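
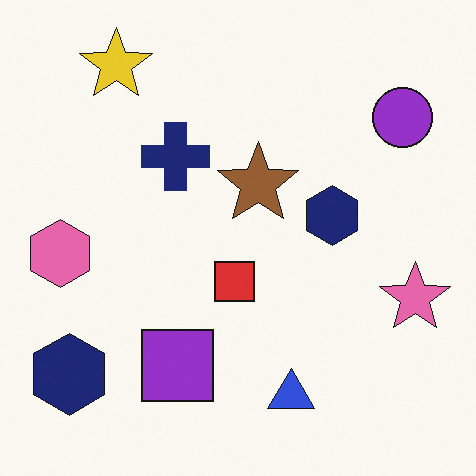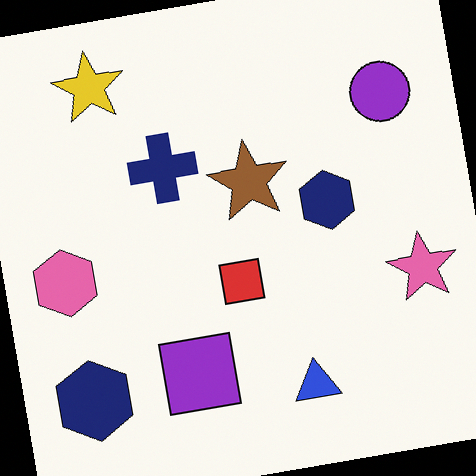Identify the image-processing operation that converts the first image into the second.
This is the original image rotated counter-clockwise by a slight angle.

Every shape is tilted by the same angle and the image corners show triangular fill wedges — a whole-image rotation by a non-right angle.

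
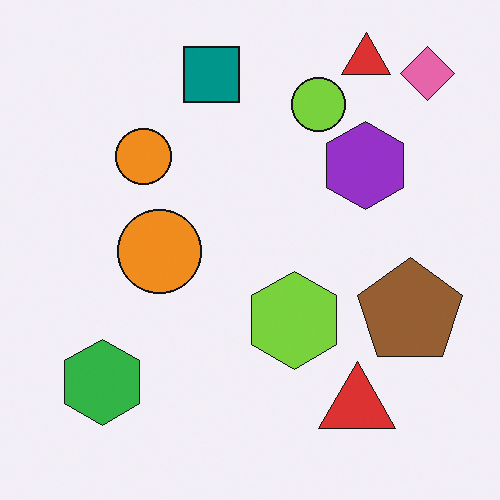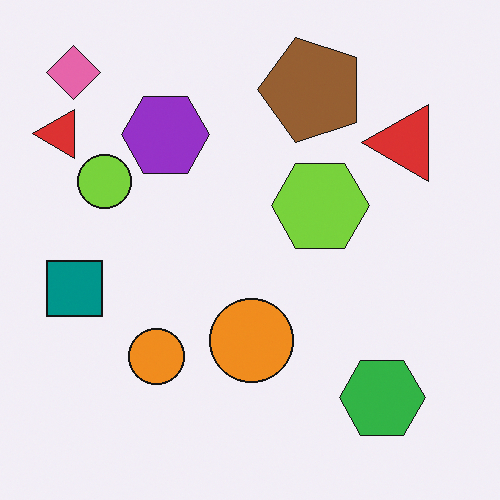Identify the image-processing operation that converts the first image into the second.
Rotated 90° counter-clockwise.

The pink diamond sits in the top-right of the first image and the top-left of the second — consistent with a whole-image 90° counter-clockwise rotation.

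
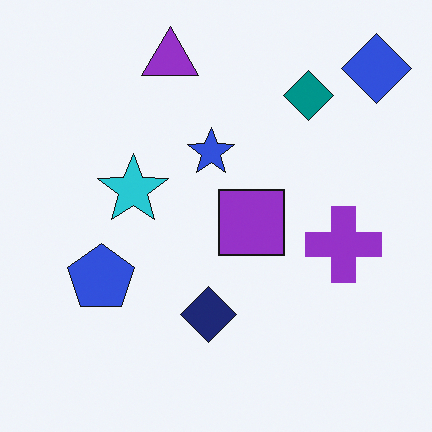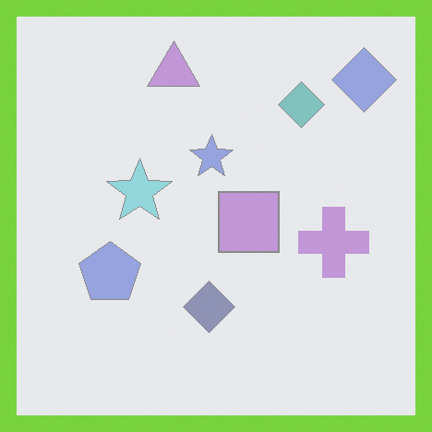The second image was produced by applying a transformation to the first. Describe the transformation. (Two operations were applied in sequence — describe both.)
It was given much lower contrast, then framed with a lime border.

Tones are pushed toward mid-grey across the whole image — a global contrast change. A solid lime frame runs around the edge of the second image, with the content slightly shrunk inside it.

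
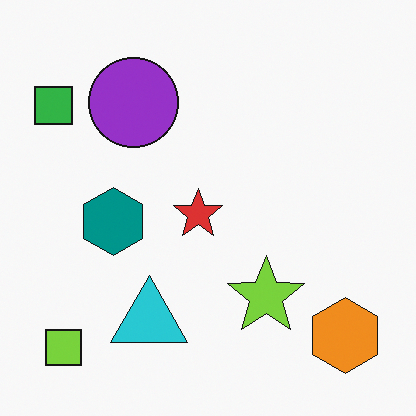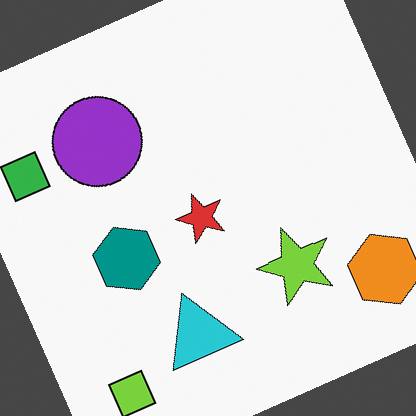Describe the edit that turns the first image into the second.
Rotated counter-clockwise by a clearly visible amount.

Every shape is tilted by the same angle and the image corners show triangular fill wedges — a whole-image rotation by a non-right angle.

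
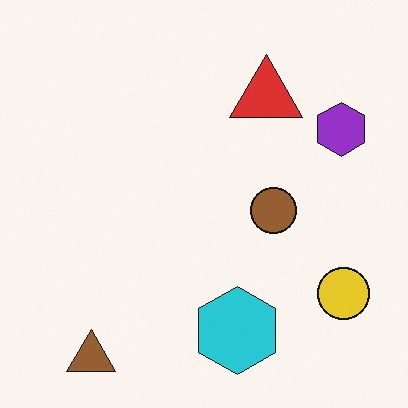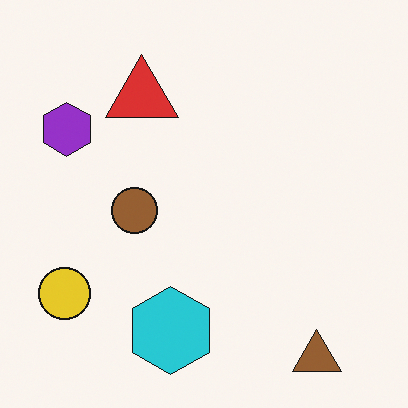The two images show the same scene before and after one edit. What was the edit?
The image was flipped horizontally (left ↔ right).

The yellow circle is in the bottom-right of the first image and the bottom-left of the second — shapes on opposite sides of the vertical midline have swapped in a mirror flip.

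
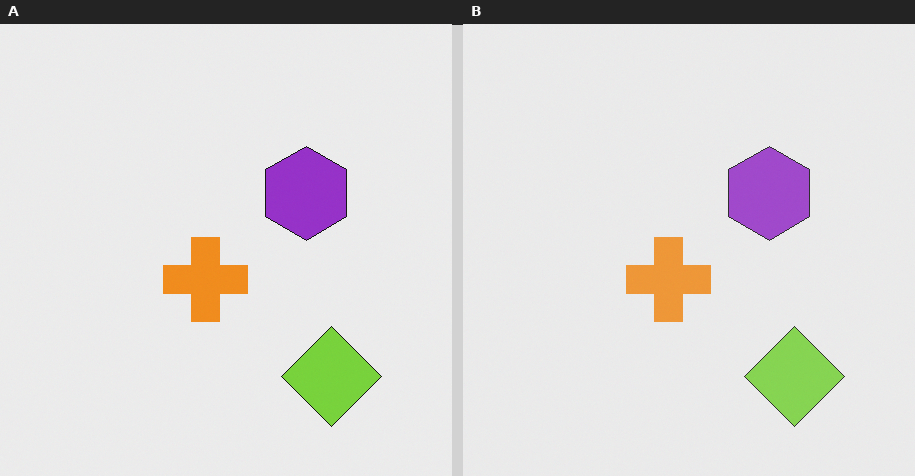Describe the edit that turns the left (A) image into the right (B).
It was given slightly reduced contrast.

Tones are pushed toward mid-grey across the whole image — a global contrast change.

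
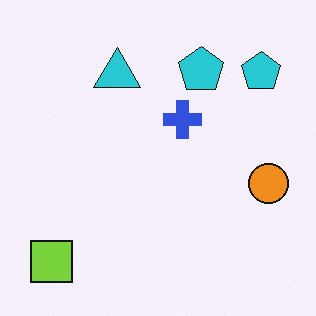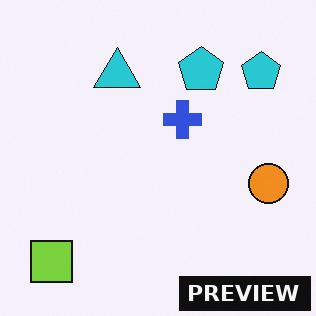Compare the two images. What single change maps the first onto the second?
The second image is the first watermarked with the text "PREVIEW" in the lower-right corner.

A dark label reading "PREVIEW" appears in the lower-right corner.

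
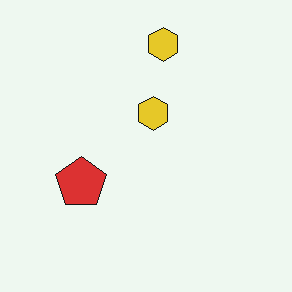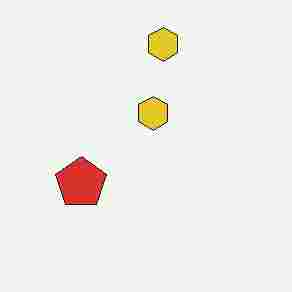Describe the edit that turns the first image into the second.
This is the original image degraded with heavy JPEG compression.

Blocky 8×8 compression artifacts appear around shape edges and the flat background shows ringing — characteristic JPEG degradation.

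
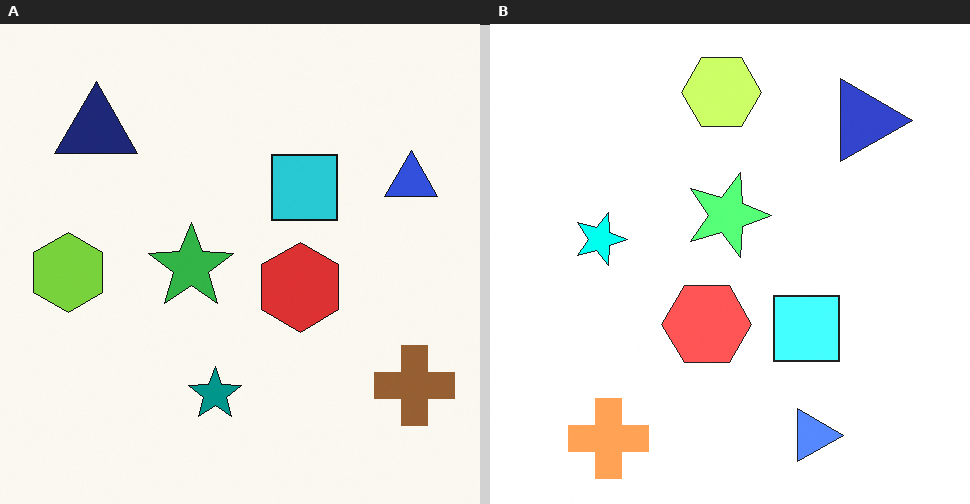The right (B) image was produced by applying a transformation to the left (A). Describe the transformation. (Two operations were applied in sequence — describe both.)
The image was rotated 90° clockwise, then brightened a lot.

The brown cross sits in the bottom-right of the left (A) image and the bottom-left of the right (B) — consistent with a whole-image 90° clockwise rotation. Every pixel — background and shapes alike — is uniformly brightened.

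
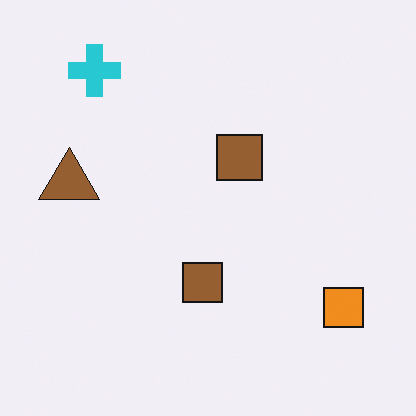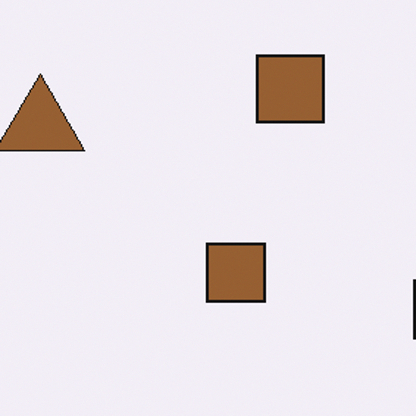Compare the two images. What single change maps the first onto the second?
The second image is the first cropped to a modestly smaller region and rescaled.

The visible shapes are larger and the field of view is narrower; shapes near the original edges may be partly or wholly outside the frame — a crop-and-rescale.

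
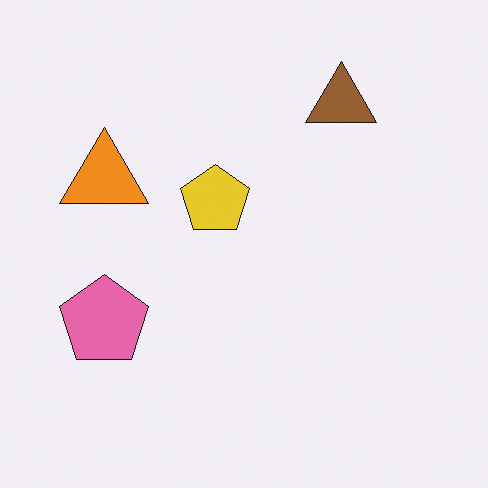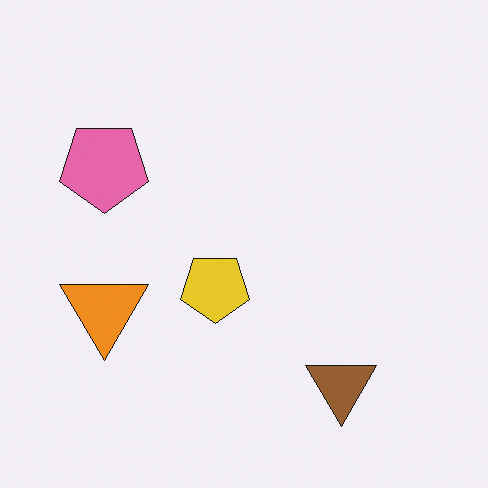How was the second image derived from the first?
Flipped vertically (top ↔ bottom).

The brown triangle is in the top-right of the first image and the bottom-right of the second — shapes on opposite sides of the horizontal midline have swapped in a mirror flip.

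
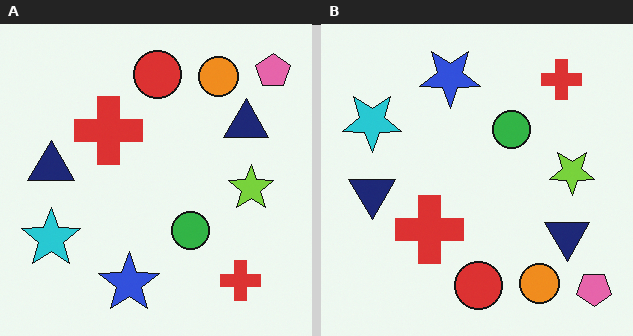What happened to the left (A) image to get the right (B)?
Flipped vertically (top ↔ bottom).

The pink pentagon is in the top-right of the left (A) image and the bottom-right of the right (B) — shapes on opposite sides of the horizontal midline have swapped in a mirror flip.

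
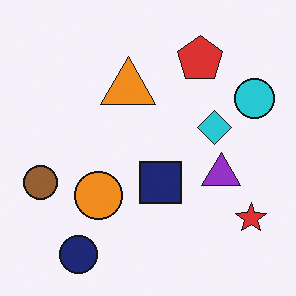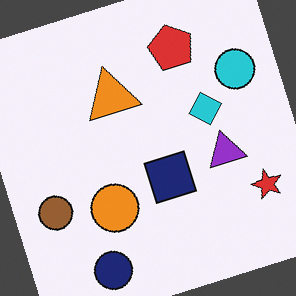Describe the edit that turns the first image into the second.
The second image is the first rotated counter-clockwise by a clearly visible amount.

Every shape is tilted by the same angle and the image corners show triangular fill wedges — a whole-image rotation by a non-right angle.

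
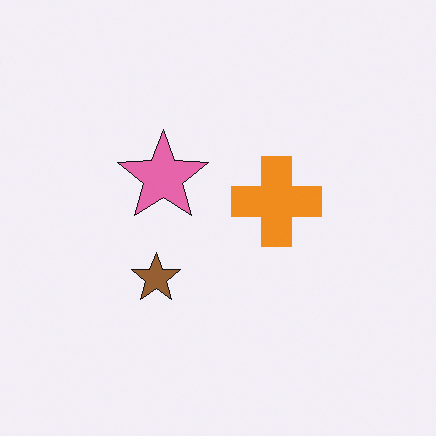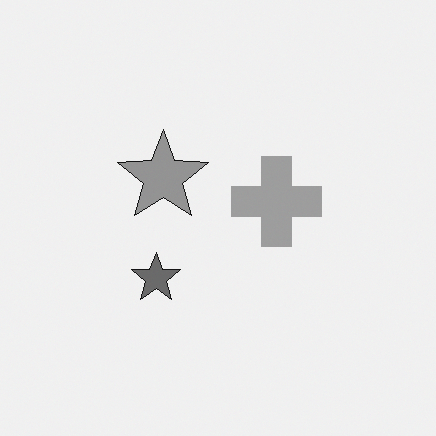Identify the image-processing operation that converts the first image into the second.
The second image is the first converted to grayscale.

All color is removed — every shape is now a shade of grey.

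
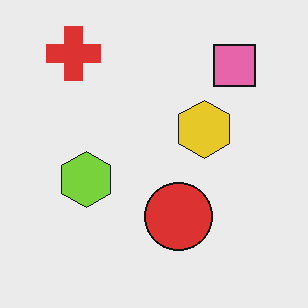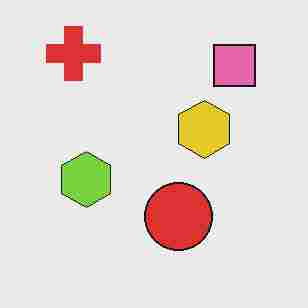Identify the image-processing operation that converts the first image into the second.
This is the original image heavily JPEG-compressed with obvious blocking artifacts.

Blocky 8×8 compression artifacts appear around shape edges and the flat background shows ringing — characteristic JPEG degradation.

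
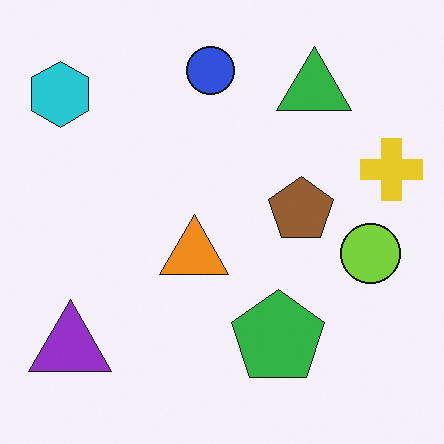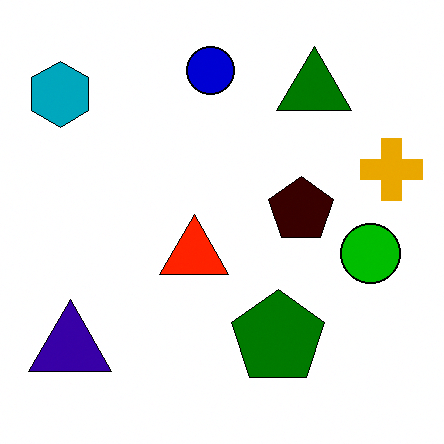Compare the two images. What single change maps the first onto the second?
The second image is the first boosted in contrast.

Tones are pushed away from mid-grey across the whole image — a global contrast change.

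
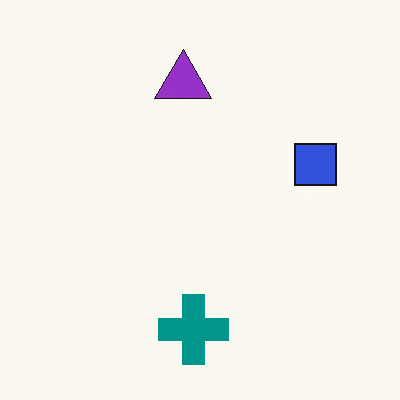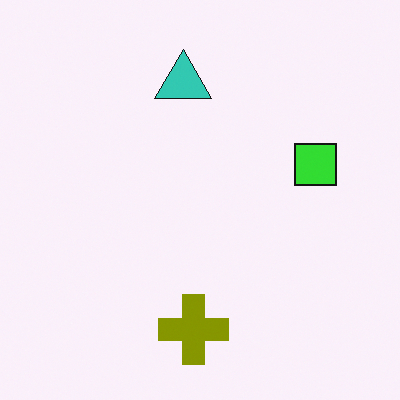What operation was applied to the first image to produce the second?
It was hue-shifted by a large amount.

Every shape's color has rotated by the same amount around the hue wheel — a uniform hue shift.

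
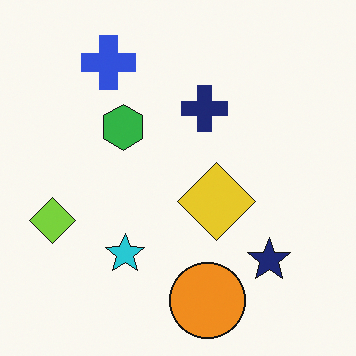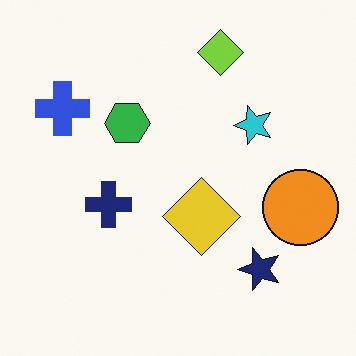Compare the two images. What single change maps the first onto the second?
This is the original image transposed (reflected across the top-left ↔ bottom-right diagonal).

Shapes have swapped their row and column positions — what was in the top-right is now in the bottom-left — a diagonal reflection.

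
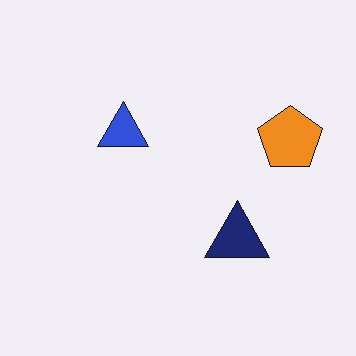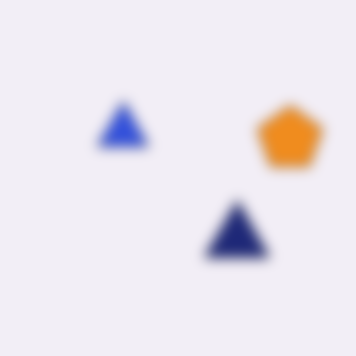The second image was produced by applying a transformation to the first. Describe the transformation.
The image was strongly gaussian-blurred.

Shape edges and outlines are uniformly softened across the whole image.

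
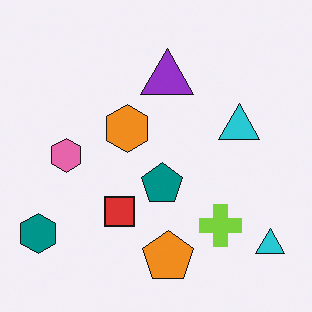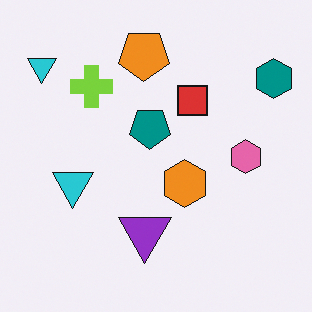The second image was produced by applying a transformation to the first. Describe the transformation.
This is the original image rotated 180°.

The teal hexagon sits in the bottom-left of the first image and the top-right of the second — consistent with a whole-image 180° rotation.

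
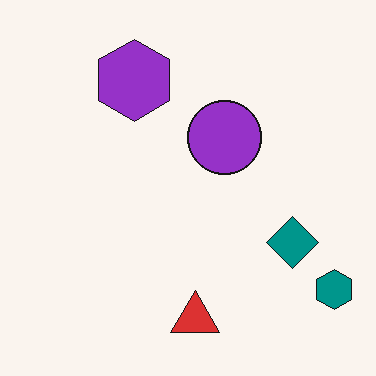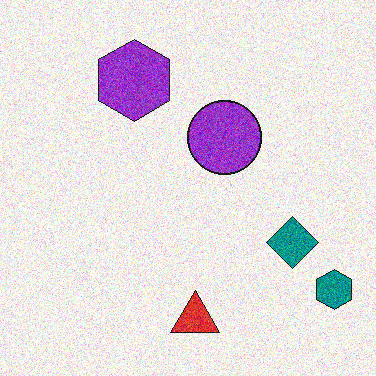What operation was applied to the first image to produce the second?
The image was degraded with strong gaussian noise.

Random speckle covers the whole image, including the flat background.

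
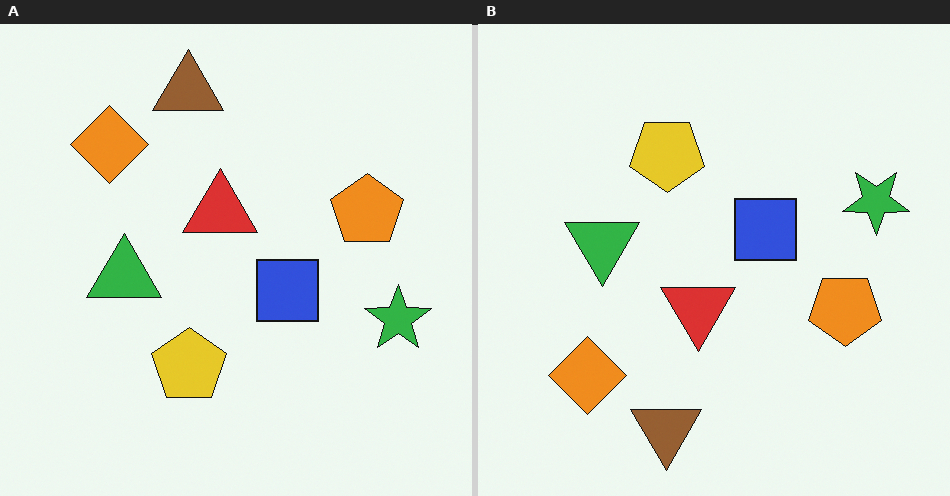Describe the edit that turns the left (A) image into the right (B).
It was flipped vertically (top ↔ bottom).

The brown triangle is in the top of the left (A) image and the bottom of the right (B) — shapes on opposite sides of the horizontal midline have swapped in a mirror flip.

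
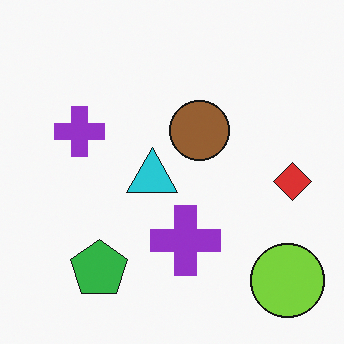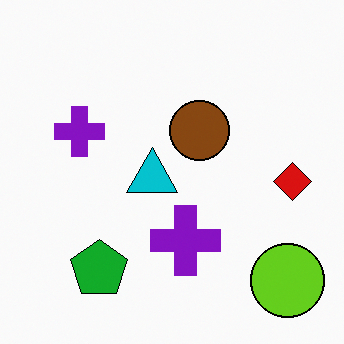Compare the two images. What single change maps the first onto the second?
This is the original image given slightly increased contrast.

Tones are pushed away from mid-grey across the whole image — a global contrast change.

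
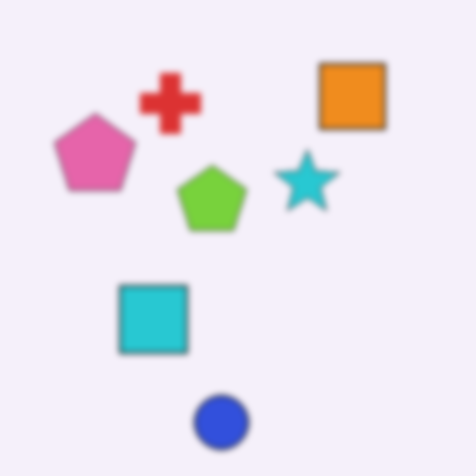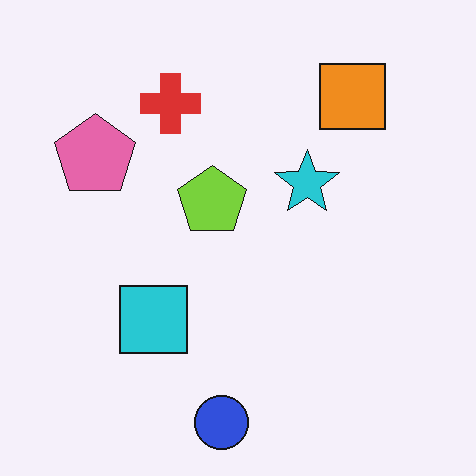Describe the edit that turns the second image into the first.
The first image is the second noticeably gaussian-blurred.

Shape edges and outlines are uniformly softened across the whole image.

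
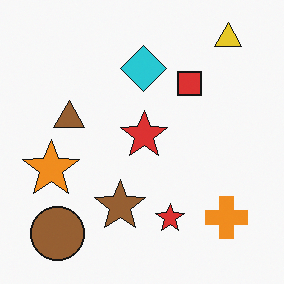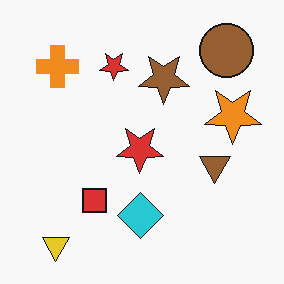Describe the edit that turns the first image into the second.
The second image is the first rotated 180°.

The yellow triangle sits in the top-right of the first image and the bottom-left of the second — consistent with a whole-image 180° rotation.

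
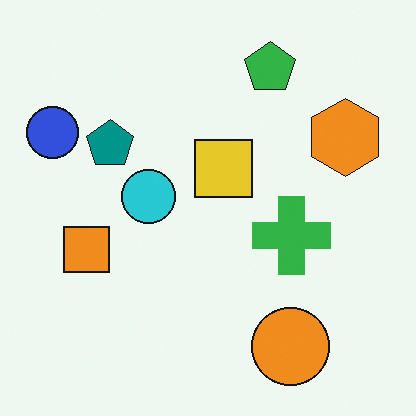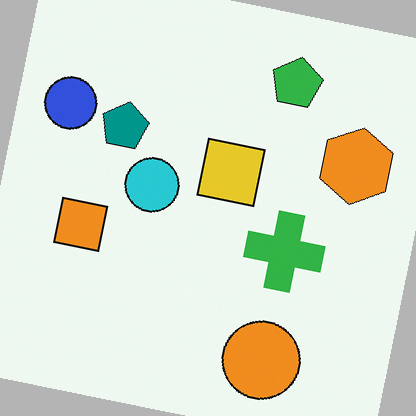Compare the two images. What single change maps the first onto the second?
The transformation is: rotated clockwise by a few degrees.

Every shape is tilted by the same angle and the image corners show triangular fill wedges — a whole-image rotation by a non-right angle.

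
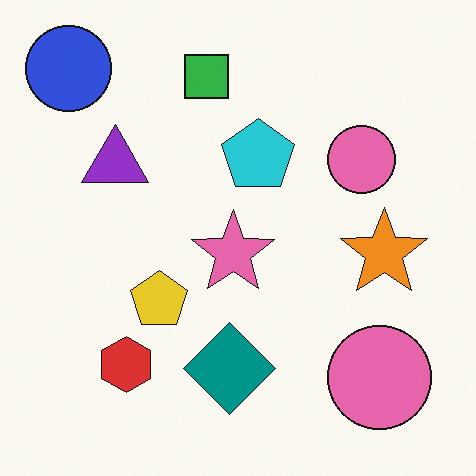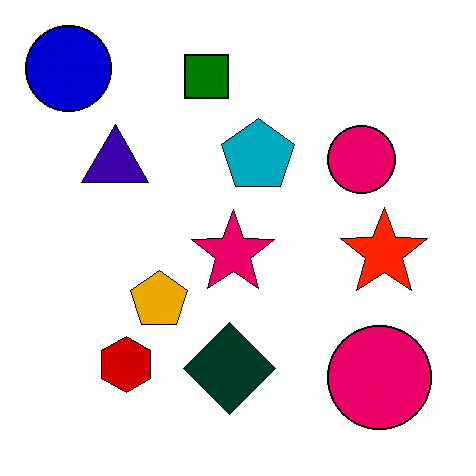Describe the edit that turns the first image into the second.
It was boosted in contrast.

Tones are pushed away from mid-grey across the whole image — a global contrast change.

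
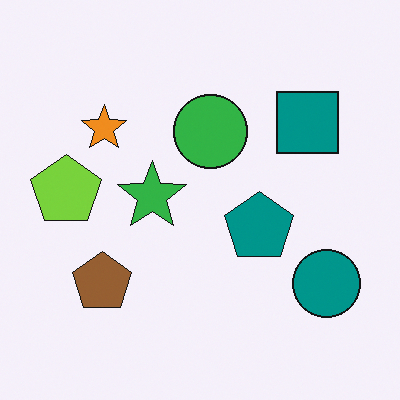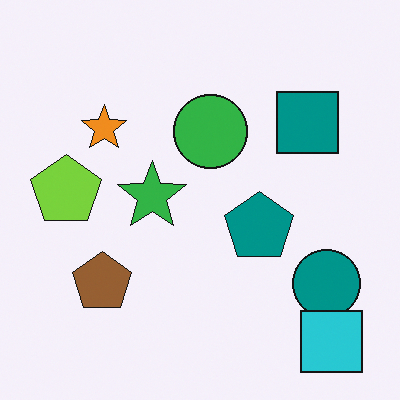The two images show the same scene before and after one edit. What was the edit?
The transformation is: overlaid with an additional cyan square.

A cyan square appears in the second image that is absent from the first.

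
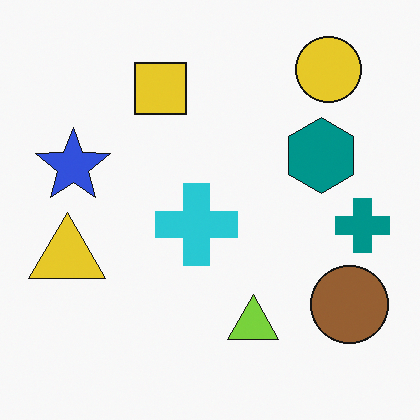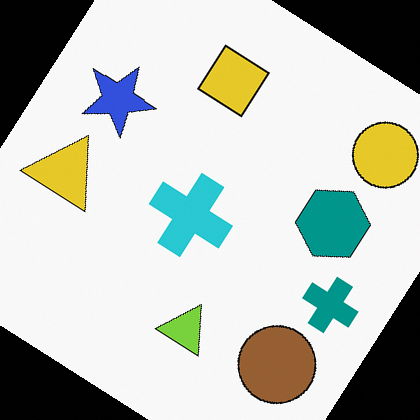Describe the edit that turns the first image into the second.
The transformation is: rotated clockwise by a large amount — several tens of degrees.

Every shape is tilted by the same angle and the image corners show triangular fill wedges — a whole-image rotation by a non-right angle.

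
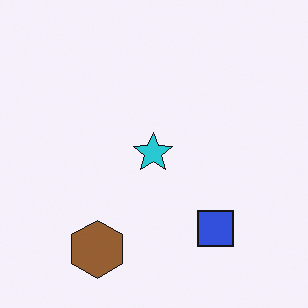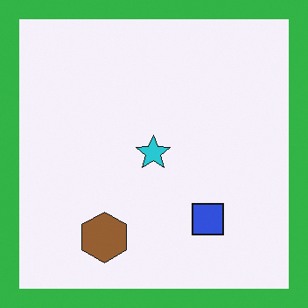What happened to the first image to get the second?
Framed with a green border.

A solid green frame runs around the edge of the second image, with the content slightly shrunk inside it.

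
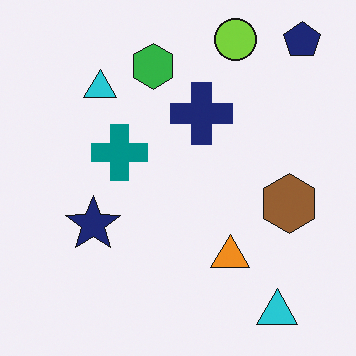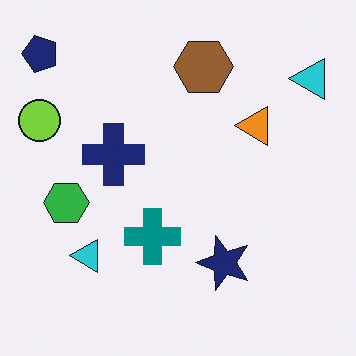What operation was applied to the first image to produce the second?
The second image is the first rotated 90° counter-clockwise.

The navy pentagon sits in the top-right of the first image and the top-left of the second — consistent with a whole-image 90° counter-clockwise rotation.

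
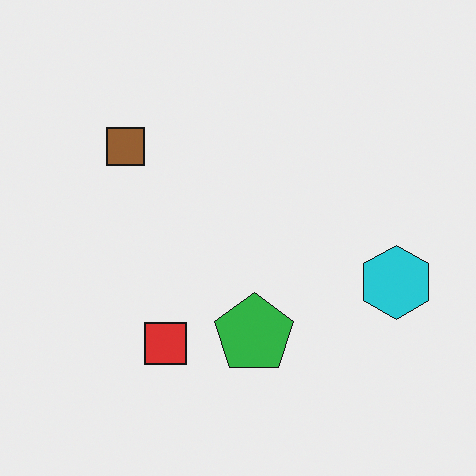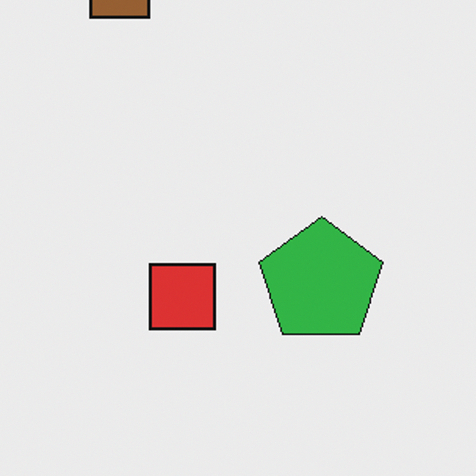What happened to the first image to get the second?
The second image is the first cropped slightly and scaled back up.

The visible shapes are larger and the field of view is narrower; shapes near the original edges may be partly or wholly outside the frame — a crop-and-rescale.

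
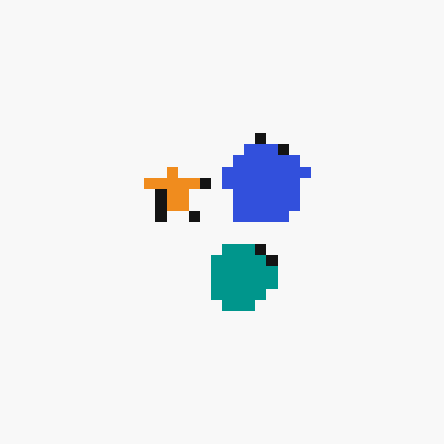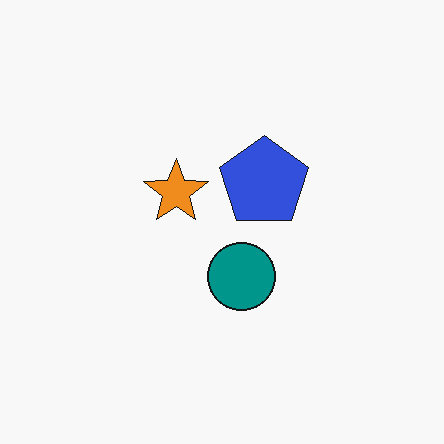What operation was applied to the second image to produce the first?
The image was heavily pixelated into large blocks.

Shapes are reduced to large square blocks; fine edges and outlines are lost — a downscale-then-upscale (mosaic) effect.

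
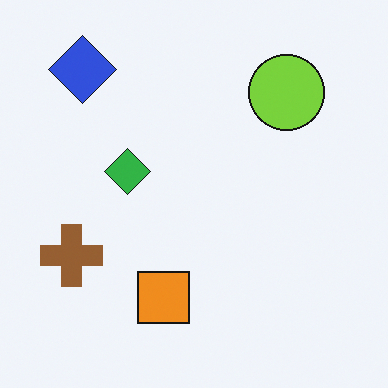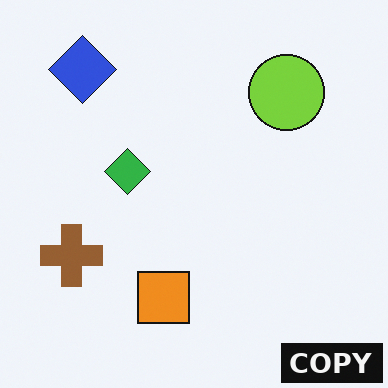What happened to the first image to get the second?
It was watermarked with the text "COPY" in the lower-right corner.

A dark label reading "COPY" appears in the lower-right corner.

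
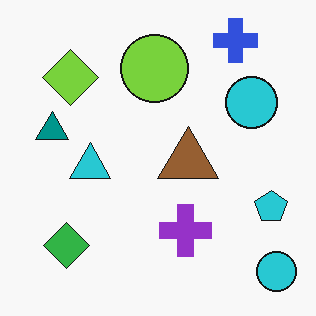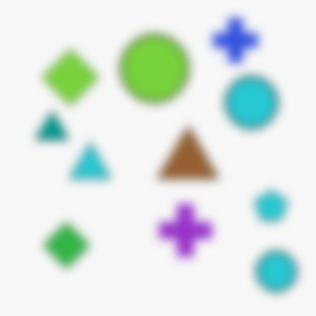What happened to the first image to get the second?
It was heavily blurred.

Shape edges and outlines are uniformly softened across the whole image.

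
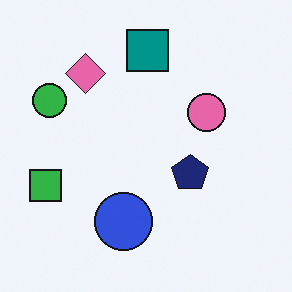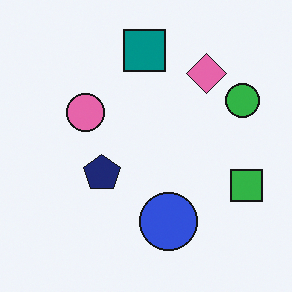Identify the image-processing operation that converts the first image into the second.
The second image is the first flipped horizontally (left ↔ right).

The green square is in the left of the first image and the right of the second — shapes on opposite sides of the vertical midline have swapped in a mirror flip.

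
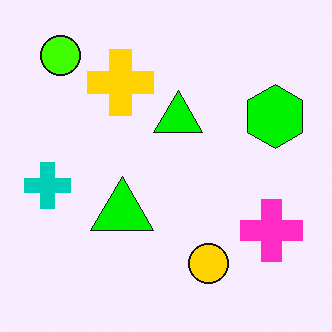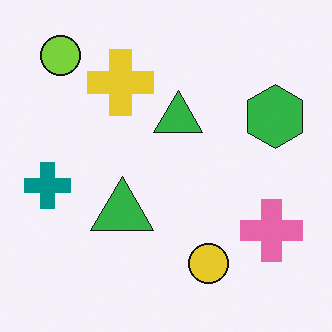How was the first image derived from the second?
The transformation is: heavily oversaturated.

All colors are more vivid — a global saturation change.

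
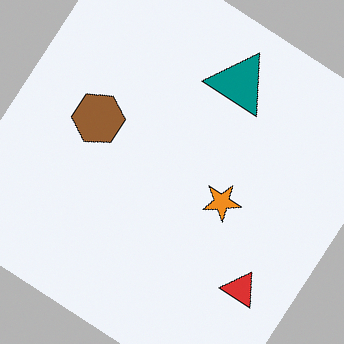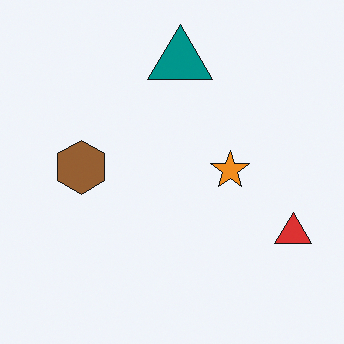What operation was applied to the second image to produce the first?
The image was rotated clockwise by a large amount — several tens of degrees.

Every shape is tilted by the same angle and the image corners show triangular fill wedges — a whole-image rotation by a non-right angle.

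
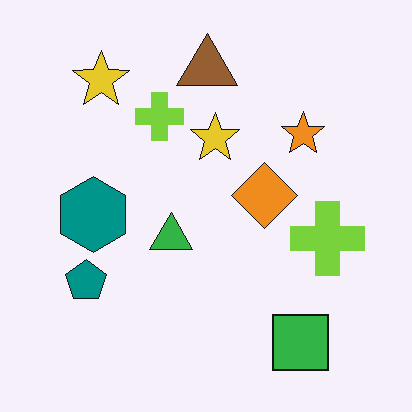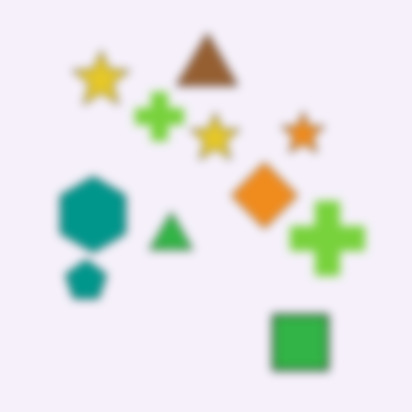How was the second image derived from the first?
The image was noticeably gaussian-blurred.

Shape edges and outlines are uniformly softened across the whole image.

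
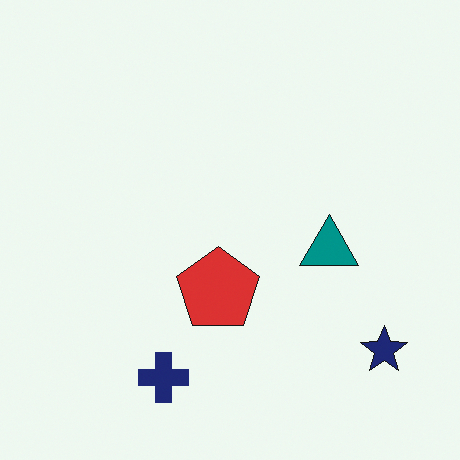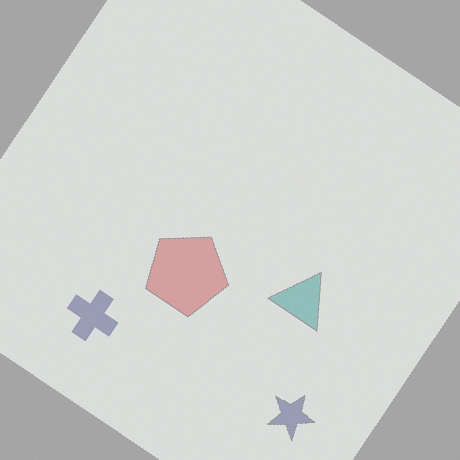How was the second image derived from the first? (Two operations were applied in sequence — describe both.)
The second image is the first rotated clockwise by a large amount — several tens of degrees, then given much lower contrast.

Every shape is tilted by the same angle and the image corners show triangular fill wedges — a whole-image rotation by a non-right angle. Tones are pushed toward mid-grey across the whole image — a global contrast change.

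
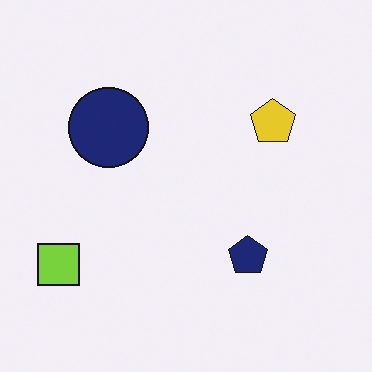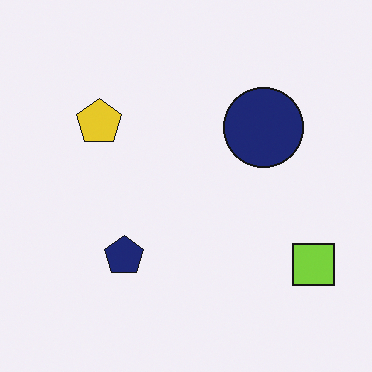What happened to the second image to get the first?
The transformation is: flipped horizontally (left ↔ right).

The lime square is in the bottom-right of the second image and the bottom-left of the first — shapes on opposite sides of the vertical midline have swapped in a mirror flip.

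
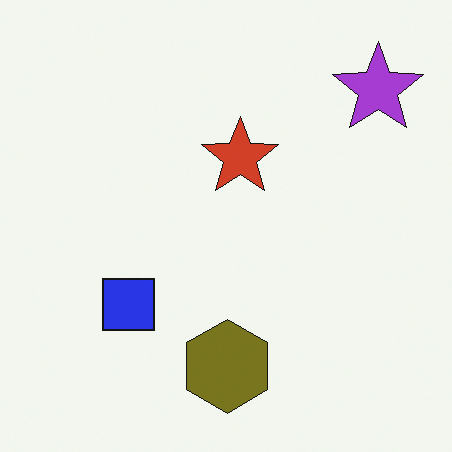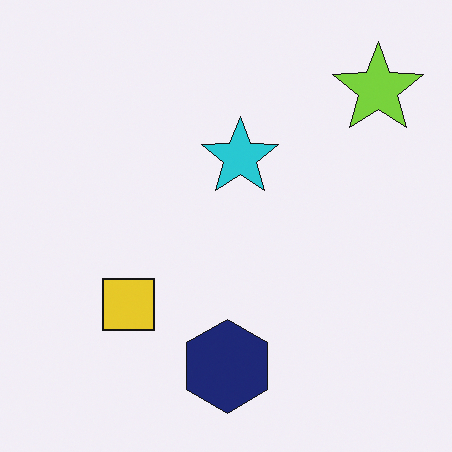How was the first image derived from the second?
The image was hue-shifted by a large amount.

Every shape's color has rotated by the same amount around the hue wheel — a uniform hue shift.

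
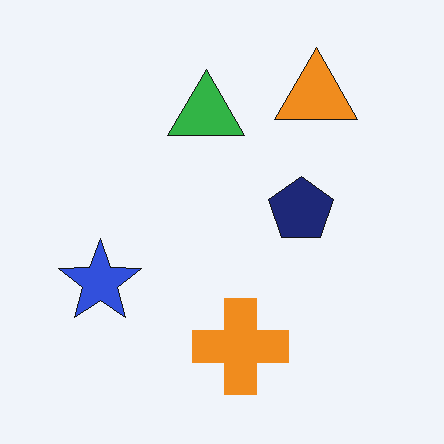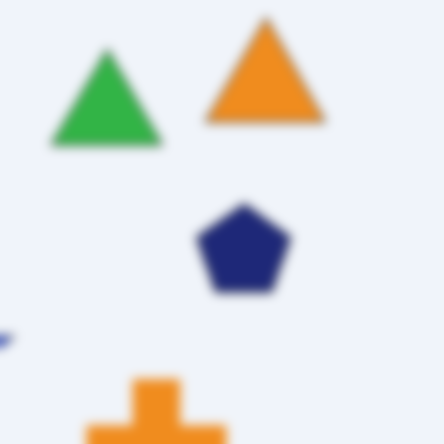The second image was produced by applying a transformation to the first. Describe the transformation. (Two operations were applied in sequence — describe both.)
The image was cropped slightly and scaled back up, then heavily blurred.

The visible shapes are larger and the field of view is narrower; shapes near the original edges may be partly or wholly outside the frame — a crop-and-rescale. Shape edges and outlines are uniformly softened across the whole image.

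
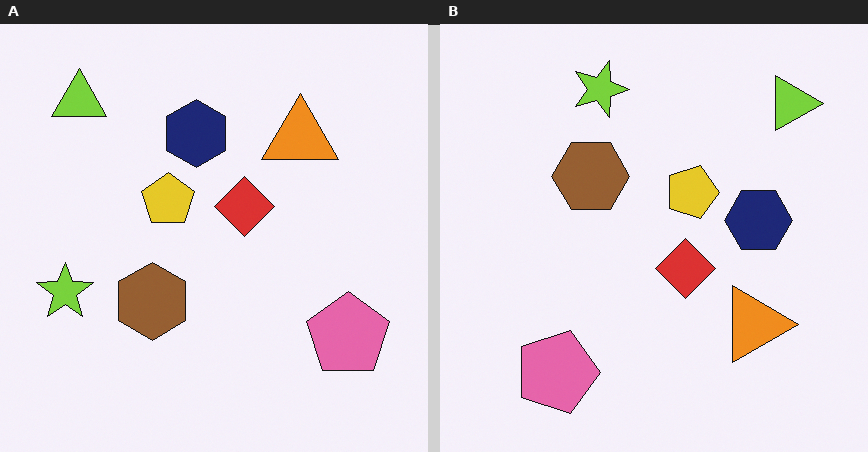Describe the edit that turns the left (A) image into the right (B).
It was rotated 90° clockwise.

The lime triangle sits in the top-left of the left (A) image and the top-right of the right (B) — consistent with a whole-image 90° clockwise rotation.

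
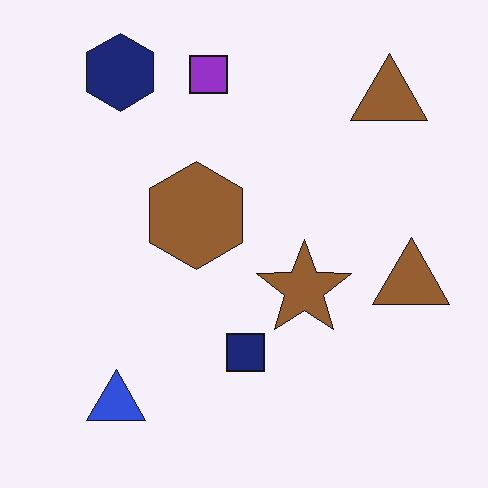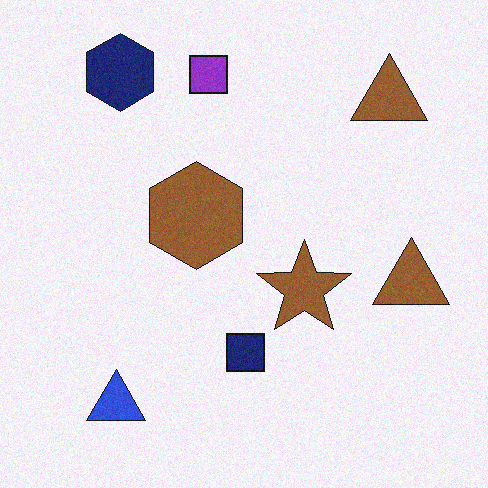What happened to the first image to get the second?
The image was degraded with subtle gaussian noise.

Random speckle covers the whole image, including the flat background.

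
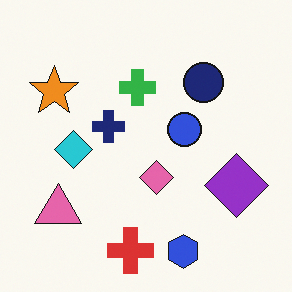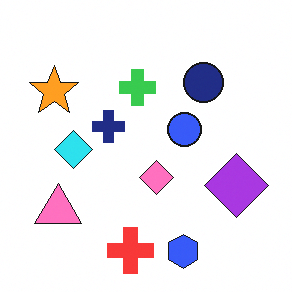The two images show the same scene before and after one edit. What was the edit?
Brightened a little.

Every pixel — background and shapes alike — is uniformly brightened.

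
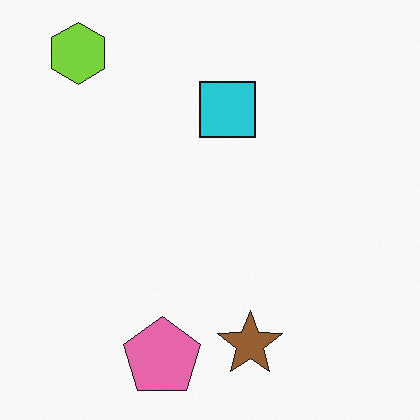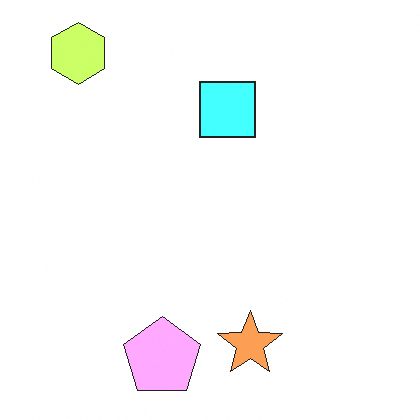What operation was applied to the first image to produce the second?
Substantially brightened.

Every pixel — background and shapes alike — is uniformly brightened.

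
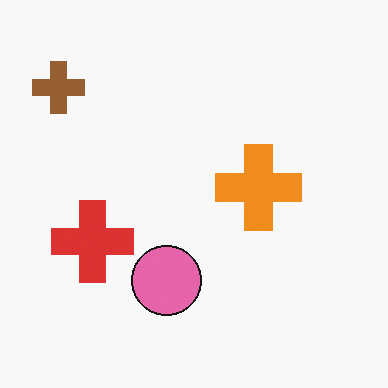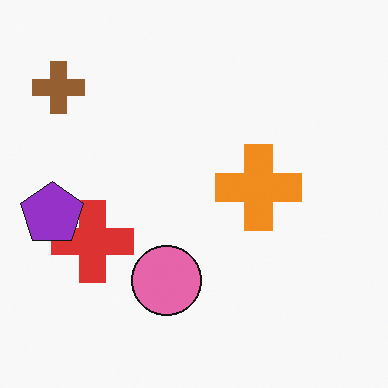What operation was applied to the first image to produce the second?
It was overlaid with an additional purple pentagon.

A purple pentagon appears in the second image that is absent from the first.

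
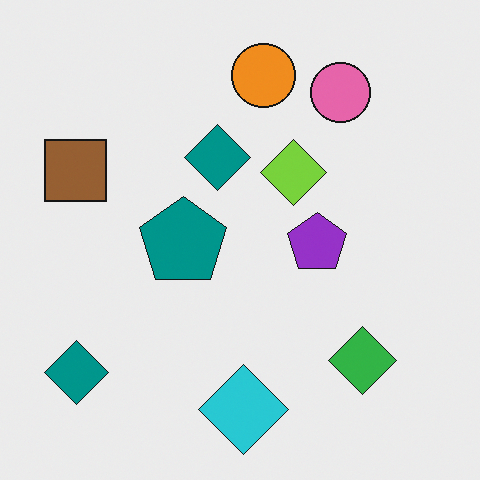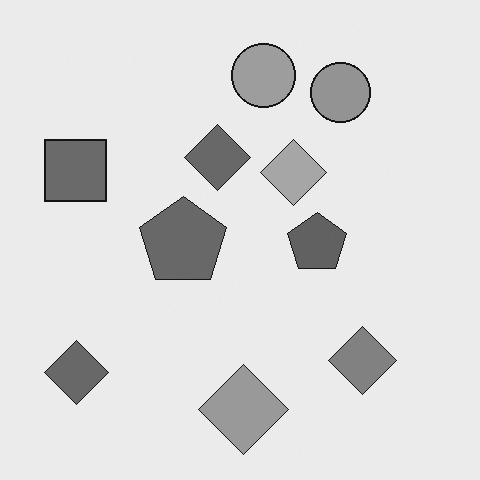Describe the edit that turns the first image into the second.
The second image is the first converted to grayscale.

All color is removed — every shape is now a shade of grey.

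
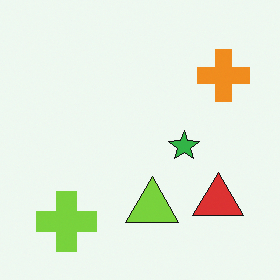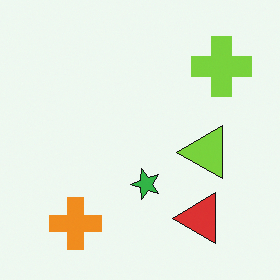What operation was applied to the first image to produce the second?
The image was transposed (reflected across the top-left ↔ bottom-right diagonal).

Shapes have swapped their row and column positions — what was in the top-right is now in the bottom-left — a diagonal reflection.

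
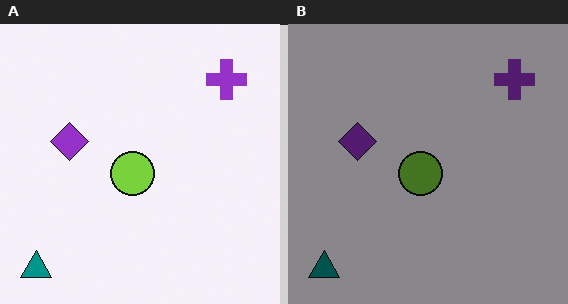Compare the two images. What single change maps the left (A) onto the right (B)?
The transformation is: noticeably darkened.

Every pixel — background and shapes alike — is uniformly darkened.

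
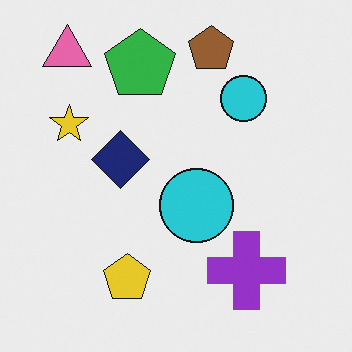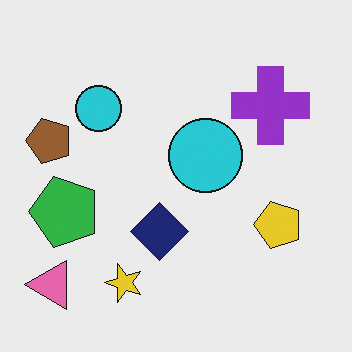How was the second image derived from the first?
Rotated 90° counter-clockwise.

The pink triangle sits in the top-left of the first image and the bottom-left of the second — consistent with a whole-image 90° counter-clockwise rotation.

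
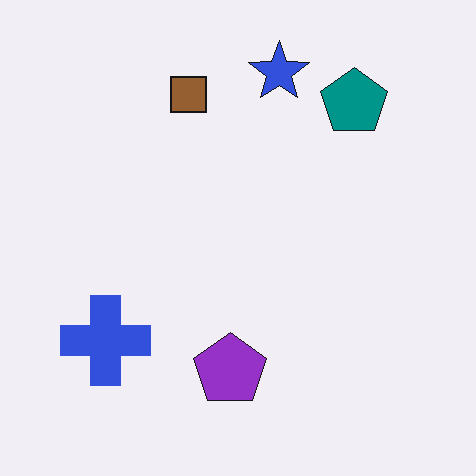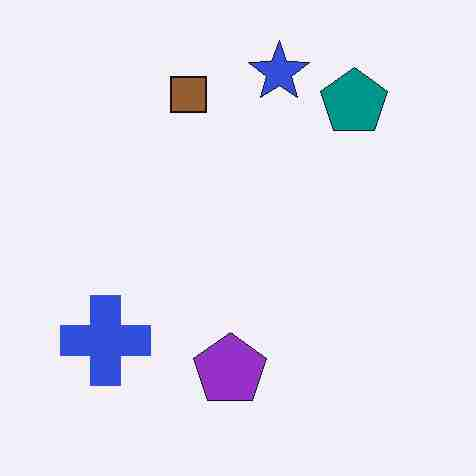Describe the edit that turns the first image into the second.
The image was degraded with heavy JPEG compression.

Blocky 8×8 compression artifacts appear around shape edges and the flat background shows ringing — characteristic JPEG degradation.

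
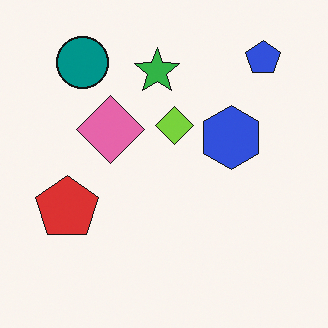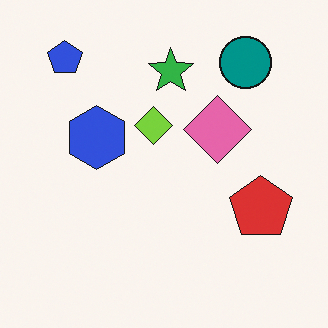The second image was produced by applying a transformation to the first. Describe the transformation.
The image was flipped horizontally (left ↔ right).

The blue pentagon is in the top-right of the first image and the top-left of the second — shapes on opposite sides of the vertical midline have swapped in a mirror flip.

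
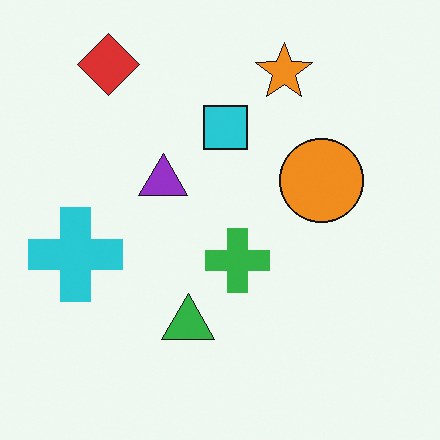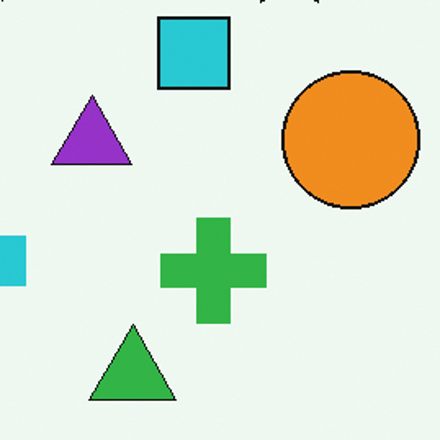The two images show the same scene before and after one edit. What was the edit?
It was cropped to a noticeably smaller region and rescaled.

The visible shapes are larger and the field of view is narrower; shapes near the original edges may be partly or wholly outside the frame — a crop-and-rescale.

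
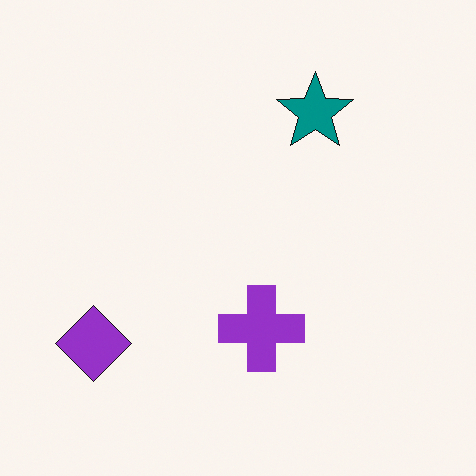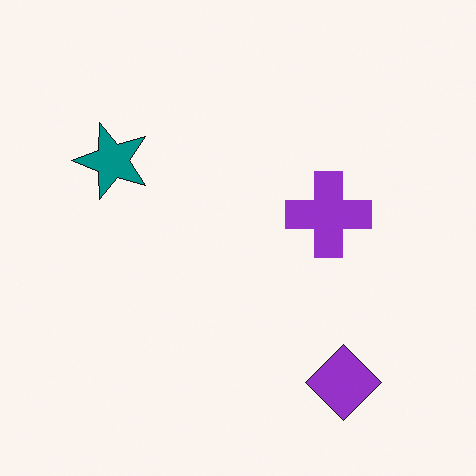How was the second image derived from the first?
It was rotated 90° counter-clockwise.

The purple diamond sits in the bottom-left of the first image and the bottom-right of the second — consistent with a whole-image 90° counter-clockwise rotation.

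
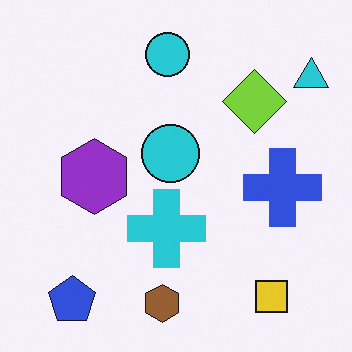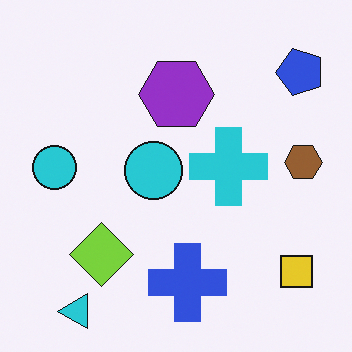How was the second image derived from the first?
The transformation is: transposed (reflected across the top-left ↔ bottom-right diagonal).

Shapes have swapped their row and column positions — what was in the top-right is now in the bottom-left — a diagonal reflection.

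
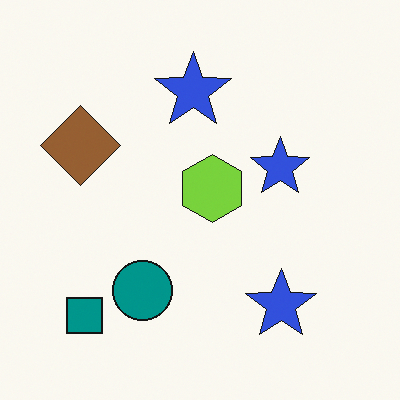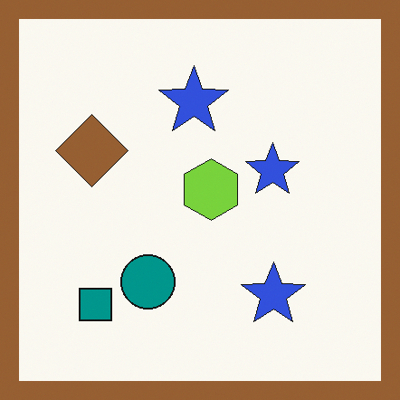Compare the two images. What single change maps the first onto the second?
Framed with a brown border.

A solid brown frame runs around the edge of the second image, with the content slightly shrunk inside it.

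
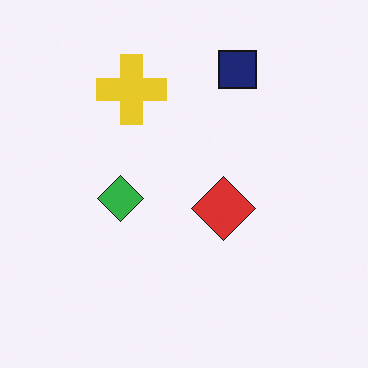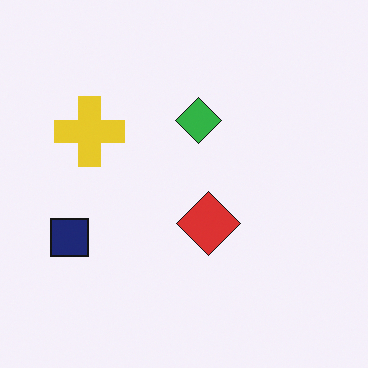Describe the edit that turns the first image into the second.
The transformation is: transposed (reflected across the top-left ↔ bottom-right diagonal).

Shapes have swapped their row and column positions — what was in the top-right is now in the bottom-left — a diagonal reflection.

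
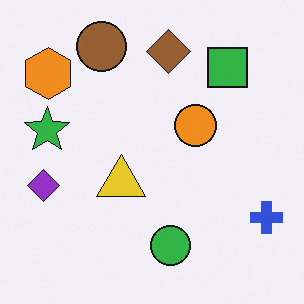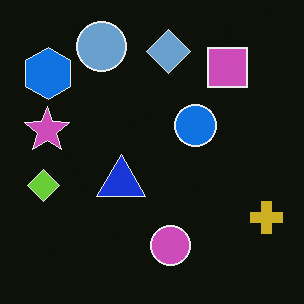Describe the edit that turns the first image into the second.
It was color-inverted (negative).

The light background has become dark and every shape's color is its complement — a photographic negative.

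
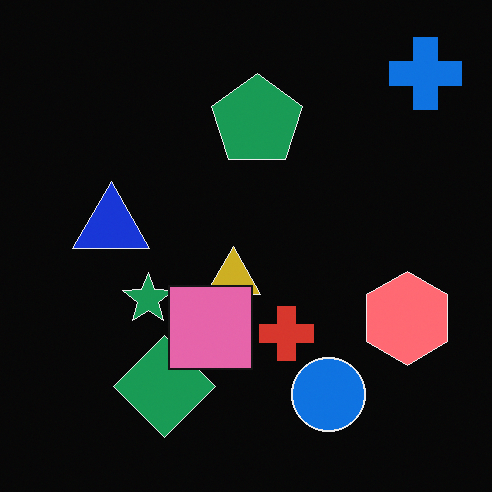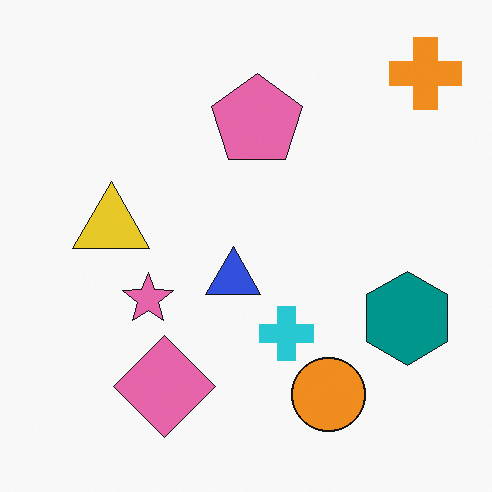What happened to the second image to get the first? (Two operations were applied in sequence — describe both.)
Color-inverted (negative), then overlaid with an additional pink square.

The light background has become dark and every shape's color is its complement — a photographic negative. A pink square appears in the first image that is absent from the second.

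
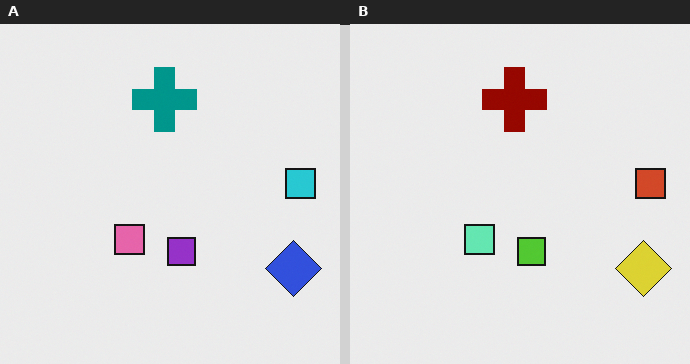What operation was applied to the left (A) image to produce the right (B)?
It was hue-shifted through roughly half the color wheel.

Every shape's color has rotated by the same amount around the hue wheel — a uniform hue shift.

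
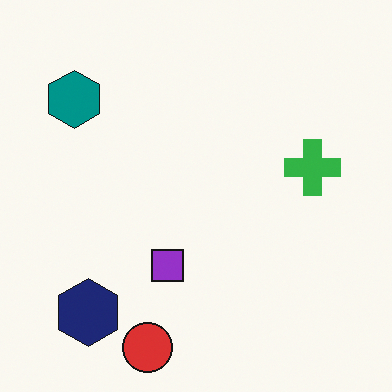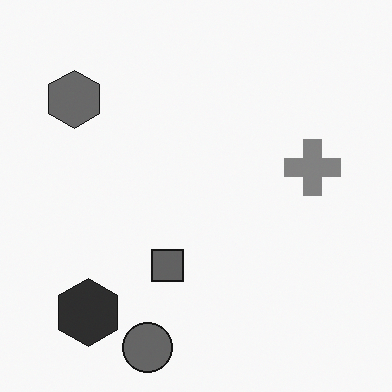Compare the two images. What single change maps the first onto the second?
It was converted to grayscale.

All color is removed — every shape is now a shade of grey.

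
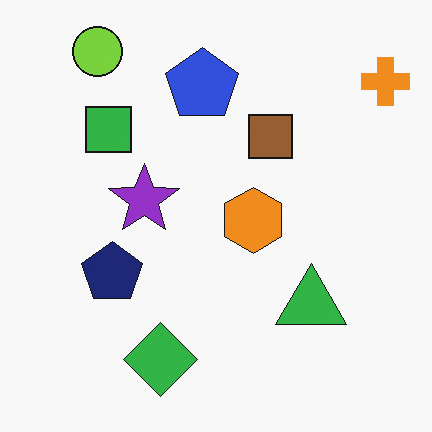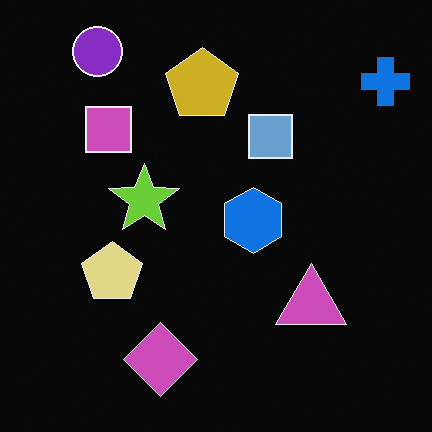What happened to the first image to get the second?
The transformation is: color-inverted (negative).

The light background has become dark and every shape's color is its complement — a photographic negative.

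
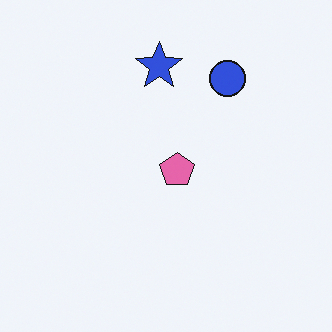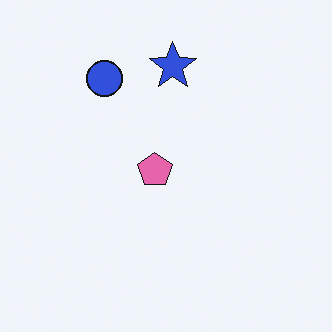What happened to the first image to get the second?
The transformation is: flipped horizontally (left ↔ right).

The blue circle is in the top-right of the first image and the top-left of the second — shapes on opposite sides of the vertical midline have swapped in a mirror flip.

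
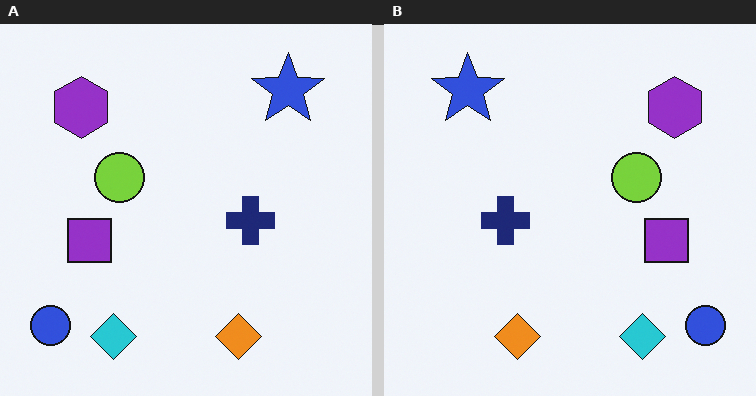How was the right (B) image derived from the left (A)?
This is the original image flipped horizontally (left ↔ right).

The blue circle is in the bottom-left of the left (A) image and the bottom-right of the right (B) — shapes on opposite sides of the vertical midline have swapped in a mirror flip.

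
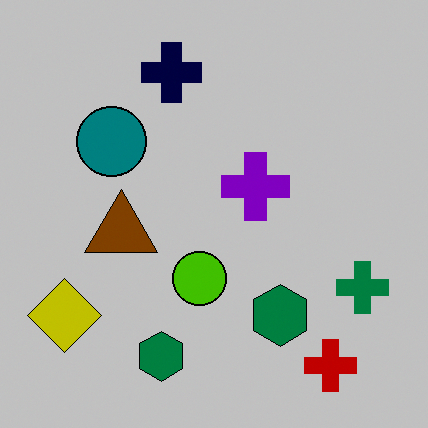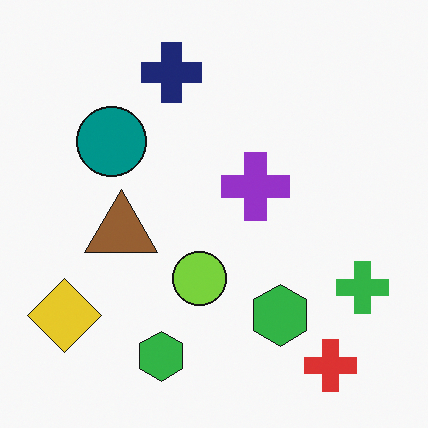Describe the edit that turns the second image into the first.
The first image is the second heavily posterized to just a handful of flat colors.

Each flat color has snapped to a coarser quantized level — most visibly, the near-white background has dropped to a flat grey.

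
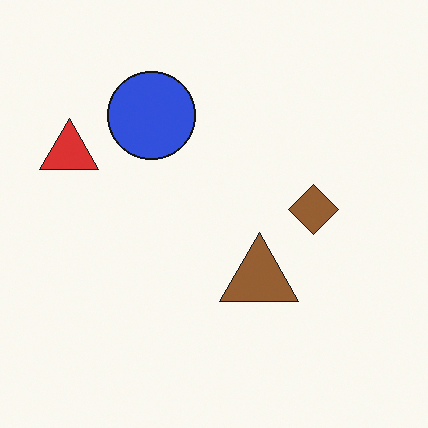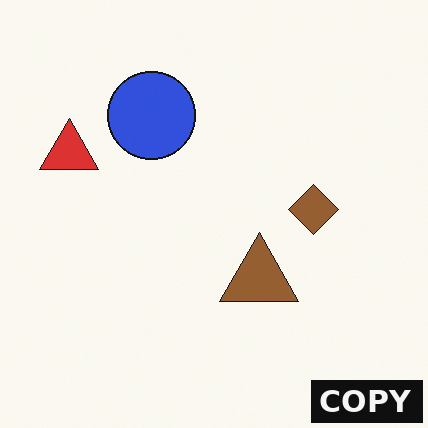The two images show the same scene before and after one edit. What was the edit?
This is the original image watermarked with the text "COPY" in the lower-right corner.

A dark label reading "COPY" appears in the lower-right corner.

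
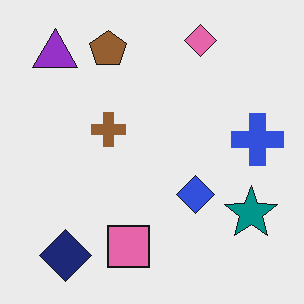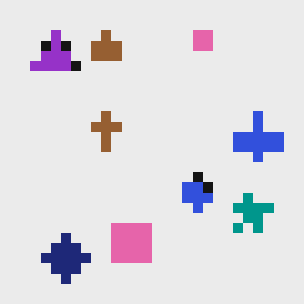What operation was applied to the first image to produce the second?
The image was coarsely pixelated.

Shapes are reduced to large square blocks; fine edges and outlines are lost — a downscale-then-upscale (mosaic) effect.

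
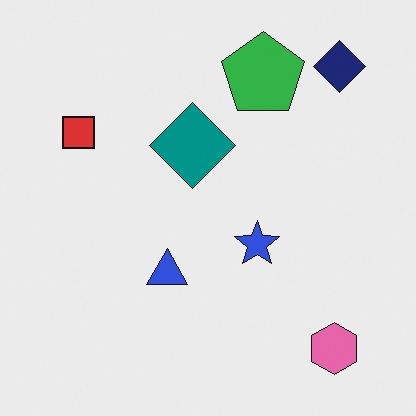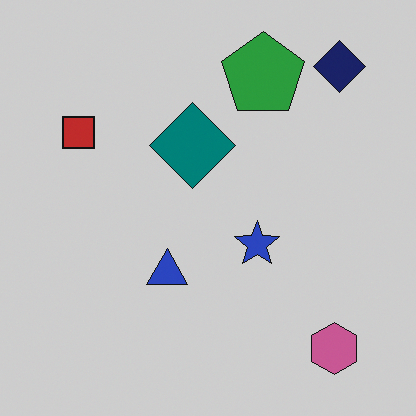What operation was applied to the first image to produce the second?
This is the original image darkened a little.

Every pixel — background and shapes alike — is uniformly darkened.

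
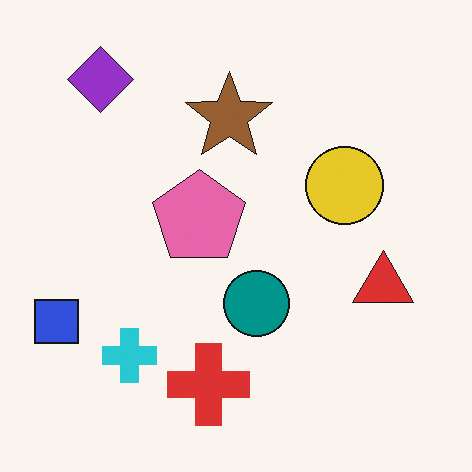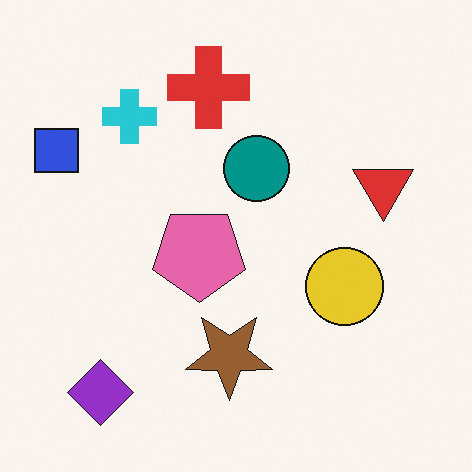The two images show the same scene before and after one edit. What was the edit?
Flipped vertically (top ↔ bottom).

The purple diamond is in the top-left of the first image and the bottom-left of the second — shapes on opposite sides of the horizontal midline have swapped in a mirror flip.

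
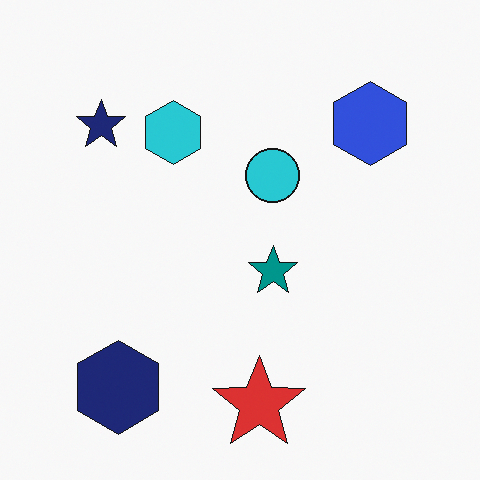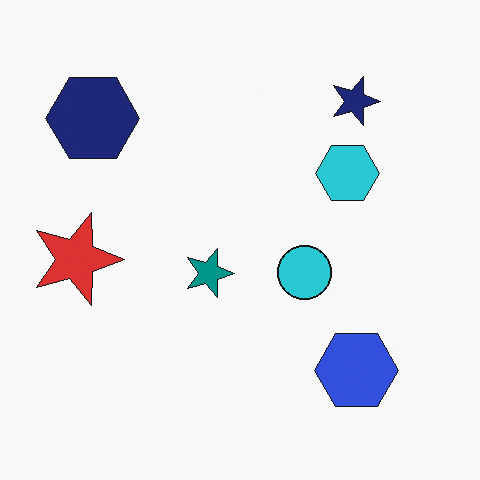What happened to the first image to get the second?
The image was rotated 90° clockwise.

The navy hexagon sits in the bottom-left of the first image and the top-left of the second — consistent with a whole-image 90° clockwise rotation.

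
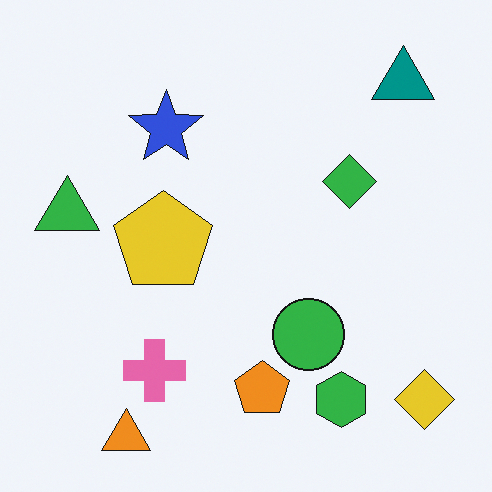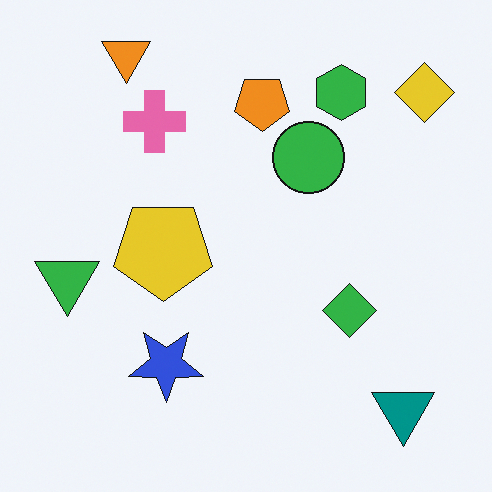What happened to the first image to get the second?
The image was flipped vertically (top ↔ bottom).

The orange triangle is in the bottom-left of the first image and the top-left of the second — shapes on opposite sides of the horizontal midline have swapped in a mirror flip.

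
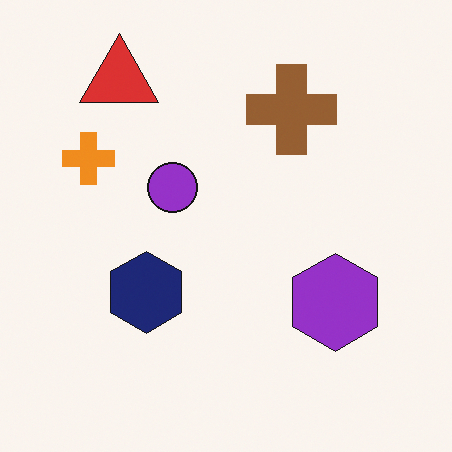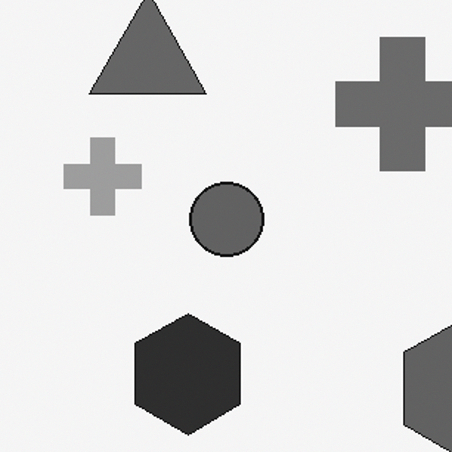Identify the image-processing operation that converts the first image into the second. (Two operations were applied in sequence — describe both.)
Converted to grayscale, then cropped slightly and scaled back up.

All color is removed — every shape is now a shade of grey. The visible shapes are larger and the field of view is narrower; shapes near the original edges may be partly or wholly outside the frame — a crop-and-rescale.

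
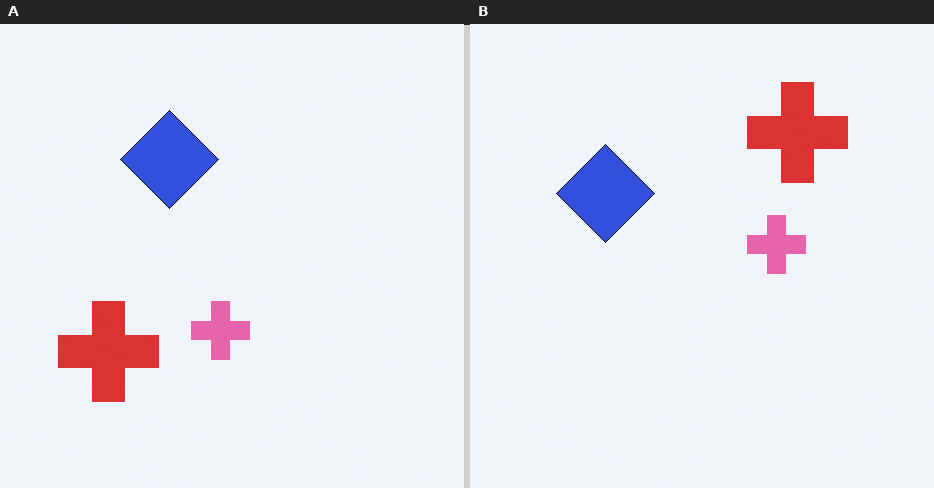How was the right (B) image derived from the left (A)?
Transposed (reflected across the top-left ↔ bottom-right diagonal).

Shapes have swapped their row and column positions — what was in the top-right is now in the bottom-left — a diagonal reflection.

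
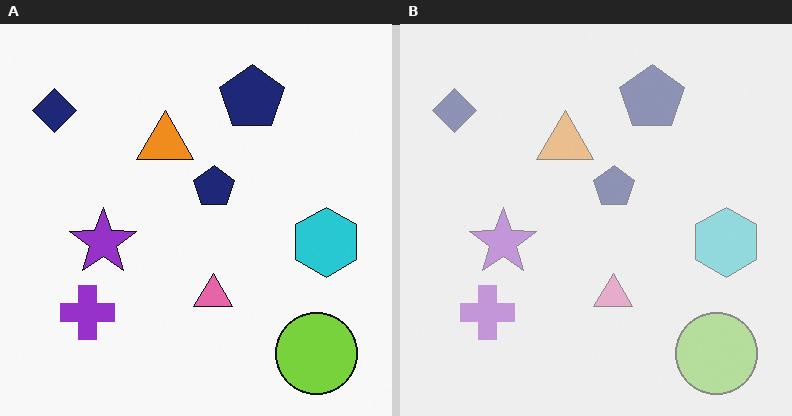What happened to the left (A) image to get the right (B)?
This is the original image given much lower contrast.

Tones are pushed toward mid-grey across the whole image — a global contrast change.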